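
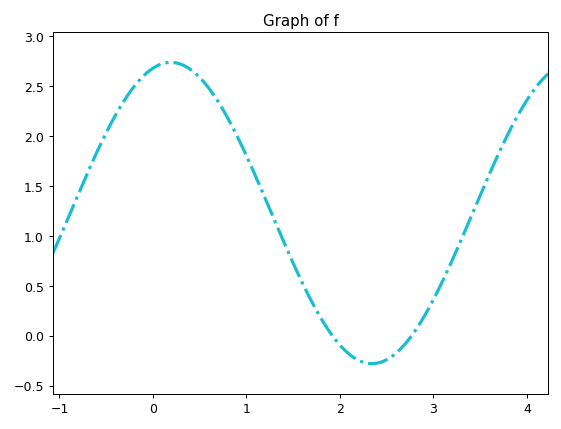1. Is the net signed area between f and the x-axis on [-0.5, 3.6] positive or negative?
positive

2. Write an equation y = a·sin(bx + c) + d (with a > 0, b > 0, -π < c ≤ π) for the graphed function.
y = 1.51sin(1.46x + 1.29) + 1.23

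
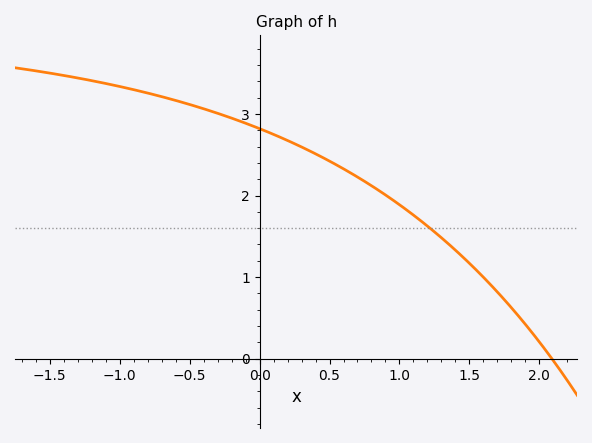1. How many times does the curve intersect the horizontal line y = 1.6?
1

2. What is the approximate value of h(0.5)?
2.42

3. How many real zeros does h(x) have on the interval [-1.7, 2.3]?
1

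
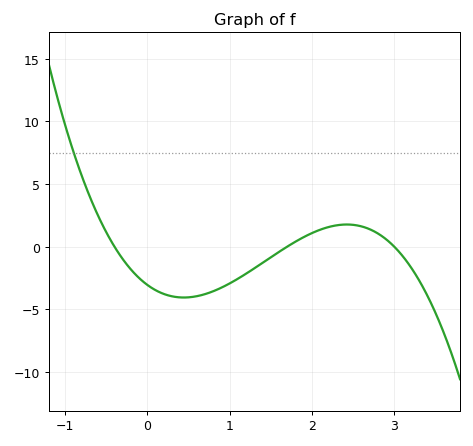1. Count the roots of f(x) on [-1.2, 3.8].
3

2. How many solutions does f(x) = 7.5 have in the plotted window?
1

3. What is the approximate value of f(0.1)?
-3.48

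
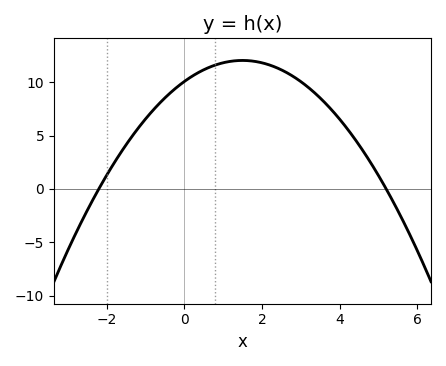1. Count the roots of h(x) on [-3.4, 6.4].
2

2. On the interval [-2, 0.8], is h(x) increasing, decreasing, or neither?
increasing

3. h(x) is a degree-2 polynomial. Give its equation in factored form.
y = -0.88(x + 2.2)(x - 5.2)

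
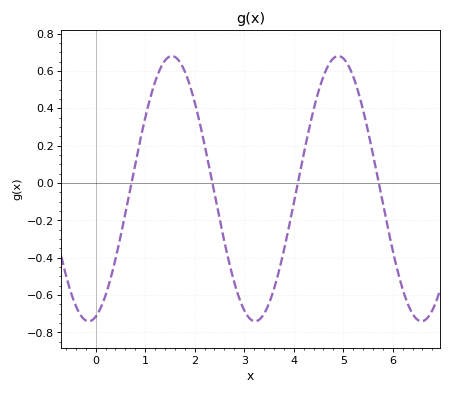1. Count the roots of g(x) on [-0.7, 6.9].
4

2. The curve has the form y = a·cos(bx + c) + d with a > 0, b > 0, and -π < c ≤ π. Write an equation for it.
y = 0.71cos(1.87x - 2.88) - 0.03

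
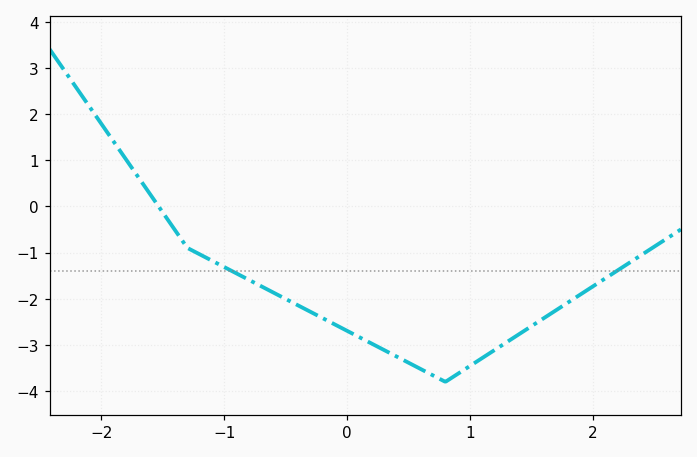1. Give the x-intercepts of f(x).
-1.53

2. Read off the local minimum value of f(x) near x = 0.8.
-3.8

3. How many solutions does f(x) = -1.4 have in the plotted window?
2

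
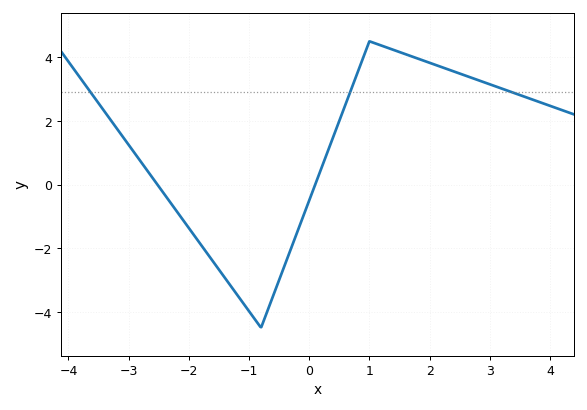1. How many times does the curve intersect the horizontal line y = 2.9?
3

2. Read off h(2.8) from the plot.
3.2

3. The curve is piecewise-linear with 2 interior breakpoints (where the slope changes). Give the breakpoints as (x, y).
(-0.8, -4.5); (1, 4.5)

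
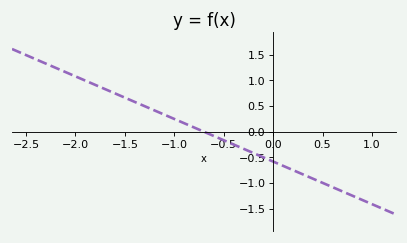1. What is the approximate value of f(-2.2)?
1.25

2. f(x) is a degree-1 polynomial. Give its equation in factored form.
y = -0.83(x + 0.7)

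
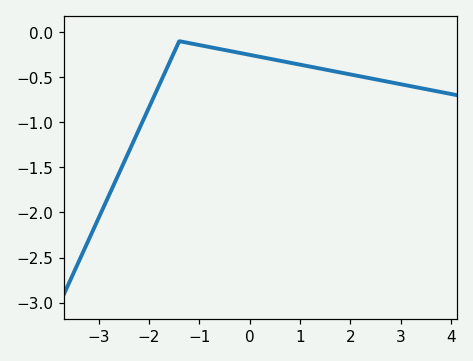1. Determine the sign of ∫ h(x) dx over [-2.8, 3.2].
negative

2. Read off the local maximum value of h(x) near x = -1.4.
-0.1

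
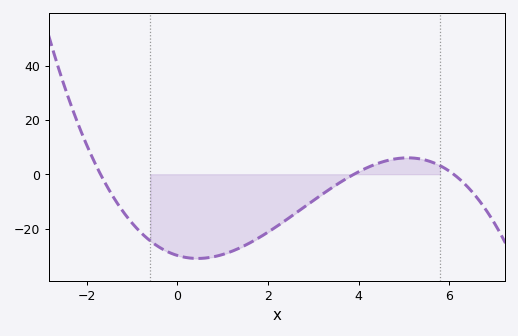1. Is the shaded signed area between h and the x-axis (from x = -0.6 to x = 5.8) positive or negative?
negative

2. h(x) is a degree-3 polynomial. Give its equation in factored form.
y = -0.74(x + 1.7)(x - 3.9)(x - 6.1)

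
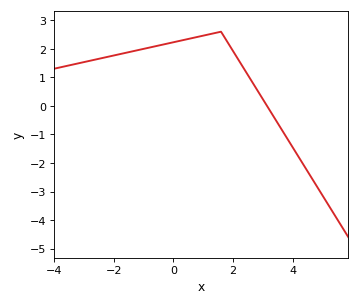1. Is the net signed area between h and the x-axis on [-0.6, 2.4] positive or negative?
positive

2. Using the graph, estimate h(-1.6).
1.9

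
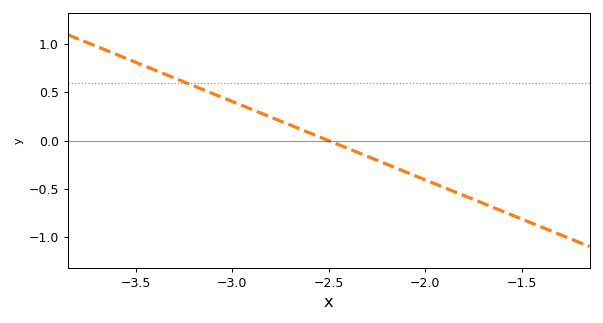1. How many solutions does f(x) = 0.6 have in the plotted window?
1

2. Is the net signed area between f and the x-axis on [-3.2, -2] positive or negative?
positive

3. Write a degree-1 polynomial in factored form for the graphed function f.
y = -0.81(x + 2.5)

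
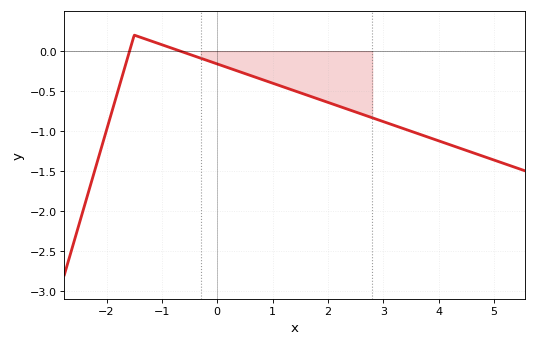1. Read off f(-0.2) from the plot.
-0.113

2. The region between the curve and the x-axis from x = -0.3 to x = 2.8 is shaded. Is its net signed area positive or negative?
negative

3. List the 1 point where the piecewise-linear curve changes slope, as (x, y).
(-1.5, 0.2)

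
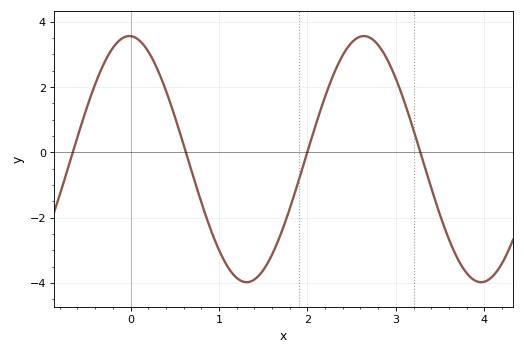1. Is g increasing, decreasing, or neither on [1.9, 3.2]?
neither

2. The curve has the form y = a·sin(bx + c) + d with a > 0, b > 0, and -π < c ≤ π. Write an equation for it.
y = 3.77sin(2.37x + 1.6) - 0.21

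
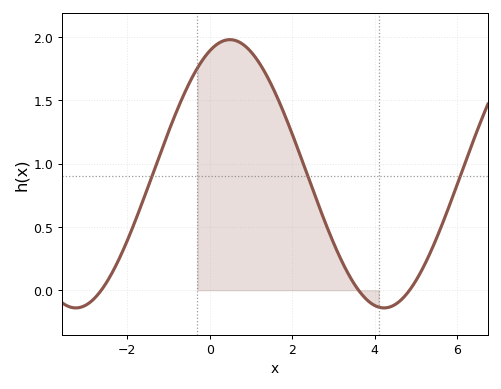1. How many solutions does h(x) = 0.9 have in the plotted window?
3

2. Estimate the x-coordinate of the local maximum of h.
0.49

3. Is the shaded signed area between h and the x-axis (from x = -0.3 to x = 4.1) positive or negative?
positive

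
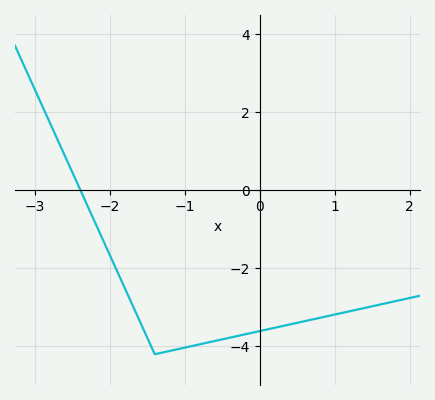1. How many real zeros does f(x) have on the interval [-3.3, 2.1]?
1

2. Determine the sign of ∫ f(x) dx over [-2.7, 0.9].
negative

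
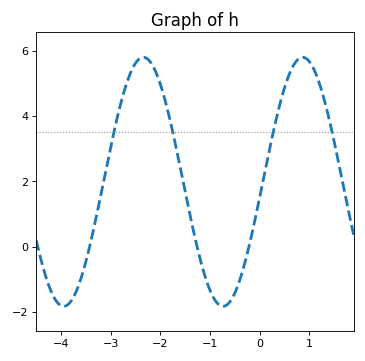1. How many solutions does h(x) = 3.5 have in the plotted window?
4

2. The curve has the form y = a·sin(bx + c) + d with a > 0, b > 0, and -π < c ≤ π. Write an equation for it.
y = 3.81sin(1.96x - 0.12) + 1.99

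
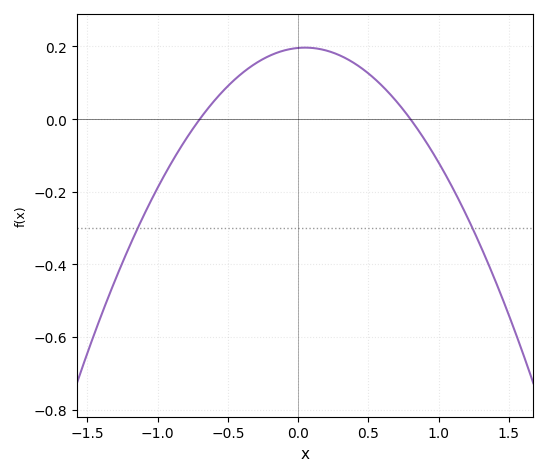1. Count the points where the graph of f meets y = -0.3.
2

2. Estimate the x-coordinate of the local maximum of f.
0.05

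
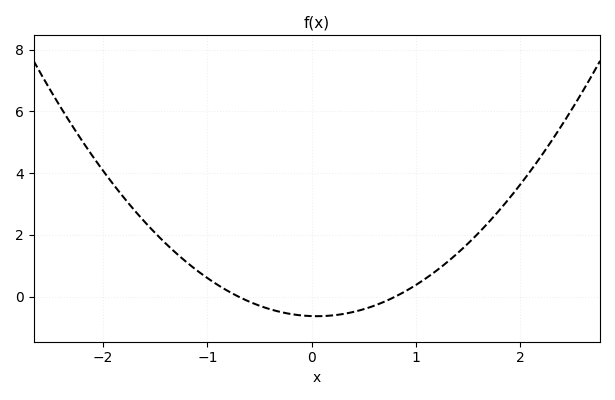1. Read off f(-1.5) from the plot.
2.06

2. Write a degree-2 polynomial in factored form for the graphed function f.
y = 1.12(x + 0.7)(x - 0.8)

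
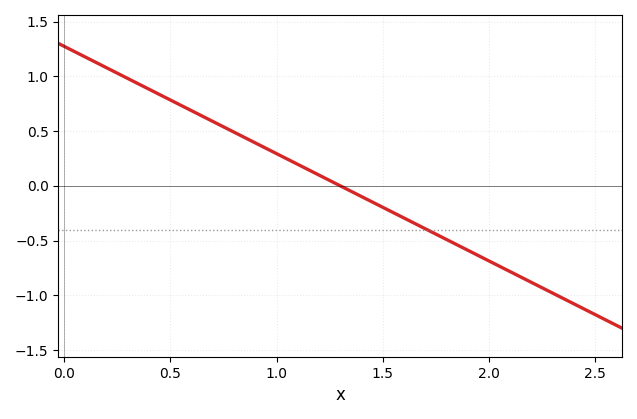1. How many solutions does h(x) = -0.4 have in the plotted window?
1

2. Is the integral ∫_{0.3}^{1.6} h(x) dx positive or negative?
positive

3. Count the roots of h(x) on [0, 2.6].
1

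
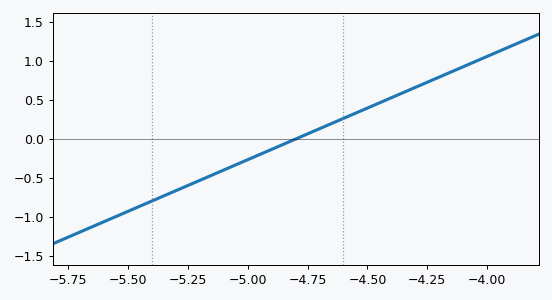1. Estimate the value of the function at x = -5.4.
-0.8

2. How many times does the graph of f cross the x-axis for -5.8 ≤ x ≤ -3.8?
1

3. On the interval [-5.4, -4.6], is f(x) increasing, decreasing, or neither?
increasing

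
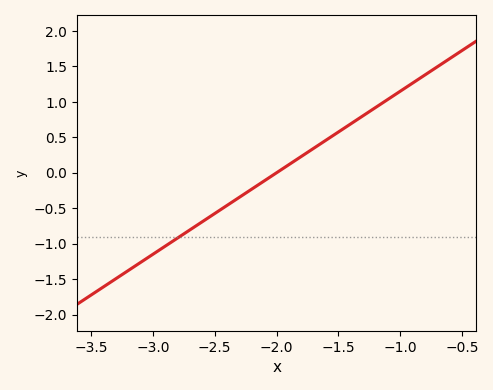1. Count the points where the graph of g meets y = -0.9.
1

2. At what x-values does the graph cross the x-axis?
-2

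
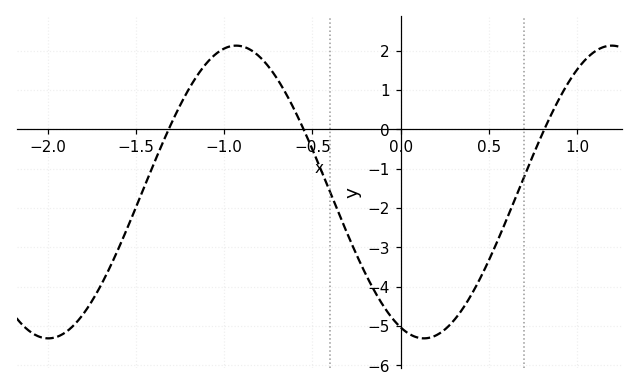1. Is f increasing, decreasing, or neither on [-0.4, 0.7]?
neither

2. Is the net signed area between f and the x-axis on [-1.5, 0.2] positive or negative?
negative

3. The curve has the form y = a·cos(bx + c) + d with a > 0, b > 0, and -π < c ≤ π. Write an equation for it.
y = 3.72cos(3x + 2.8) - 1.59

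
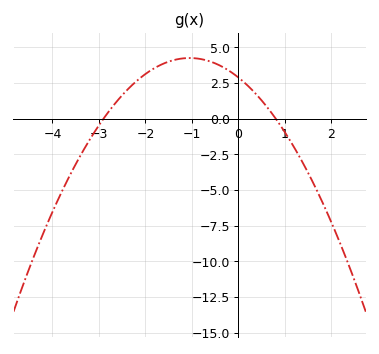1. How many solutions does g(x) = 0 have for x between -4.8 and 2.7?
2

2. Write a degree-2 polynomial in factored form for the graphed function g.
y = -1.24(x + 2.9)(x - 0.8)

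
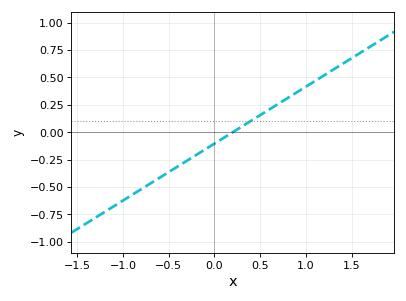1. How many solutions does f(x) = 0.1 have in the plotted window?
1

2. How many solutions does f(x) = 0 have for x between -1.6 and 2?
1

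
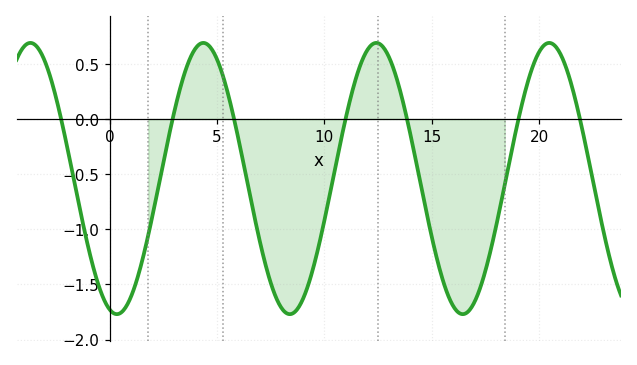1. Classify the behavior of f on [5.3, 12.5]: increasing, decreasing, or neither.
neither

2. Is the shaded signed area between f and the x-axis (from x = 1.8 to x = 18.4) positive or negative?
negative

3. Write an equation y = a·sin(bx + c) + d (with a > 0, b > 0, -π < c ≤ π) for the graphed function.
y = 1.23sin(0.78x - 1.83) - 0.54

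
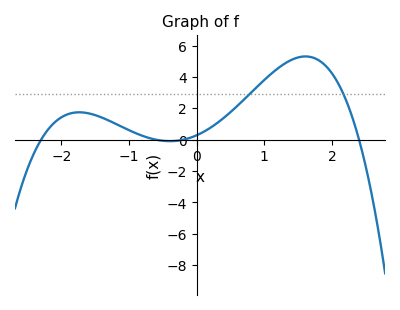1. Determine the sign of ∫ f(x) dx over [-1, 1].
positive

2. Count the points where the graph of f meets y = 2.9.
2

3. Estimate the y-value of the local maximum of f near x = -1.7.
1.8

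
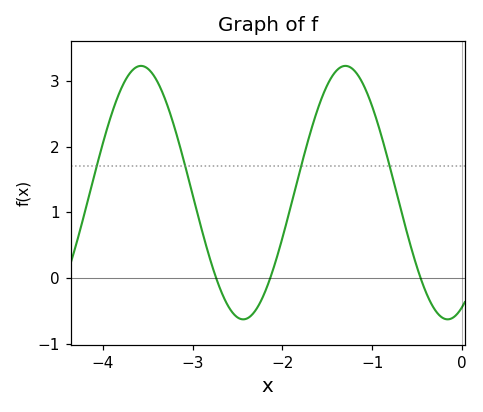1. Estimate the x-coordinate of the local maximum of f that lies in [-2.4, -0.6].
-1.3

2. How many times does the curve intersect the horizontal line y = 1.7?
4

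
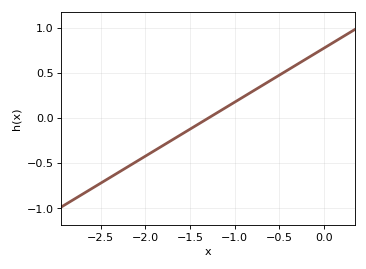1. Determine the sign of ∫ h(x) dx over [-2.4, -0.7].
negative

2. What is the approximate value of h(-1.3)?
0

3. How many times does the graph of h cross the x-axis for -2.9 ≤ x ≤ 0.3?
1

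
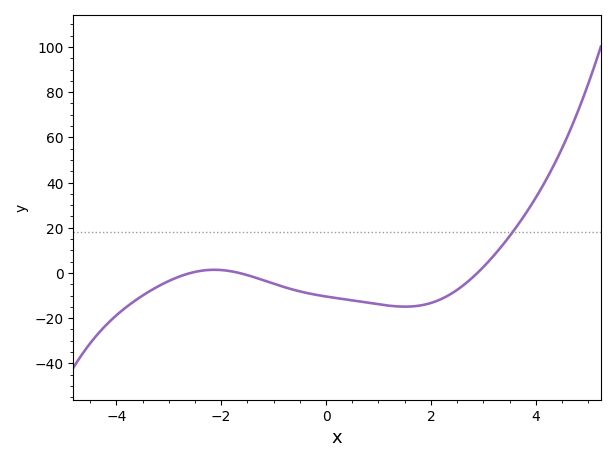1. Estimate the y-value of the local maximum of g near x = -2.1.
1.38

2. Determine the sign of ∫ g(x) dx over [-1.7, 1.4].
negative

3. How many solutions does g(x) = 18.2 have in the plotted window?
1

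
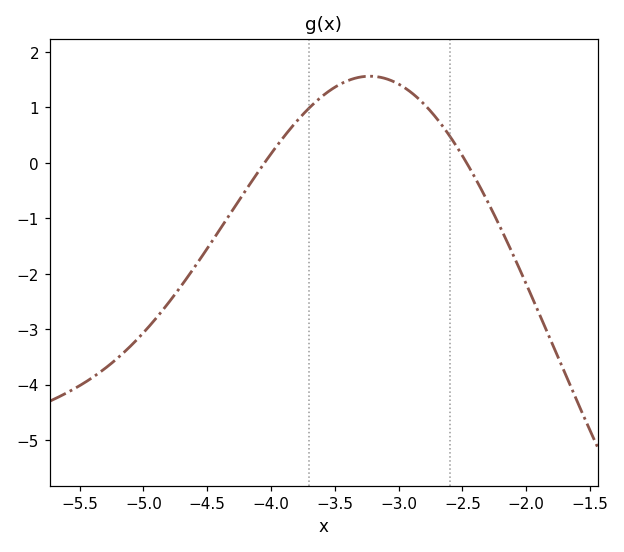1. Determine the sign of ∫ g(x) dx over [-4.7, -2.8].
positive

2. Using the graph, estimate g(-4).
0.2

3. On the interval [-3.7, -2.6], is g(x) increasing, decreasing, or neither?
neither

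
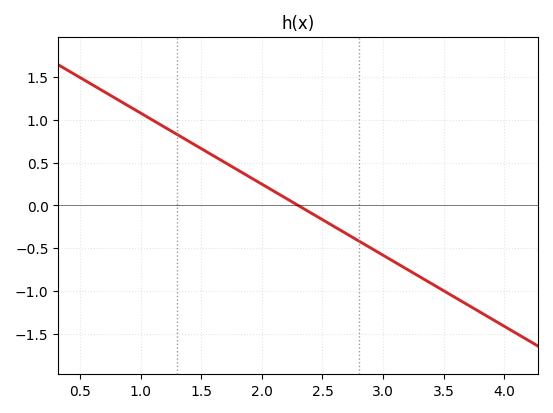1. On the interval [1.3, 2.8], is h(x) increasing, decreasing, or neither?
decreasing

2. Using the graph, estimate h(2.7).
-0.332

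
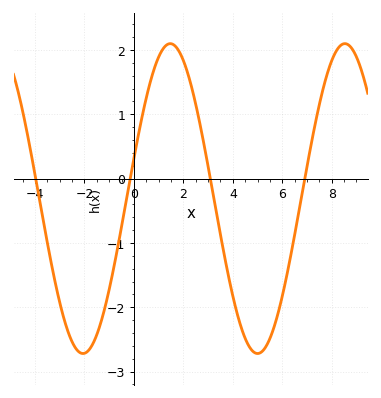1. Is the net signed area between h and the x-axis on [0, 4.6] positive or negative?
positive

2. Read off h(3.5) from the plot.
-0.871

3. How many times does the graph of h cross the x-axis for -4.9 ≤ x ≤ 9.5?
4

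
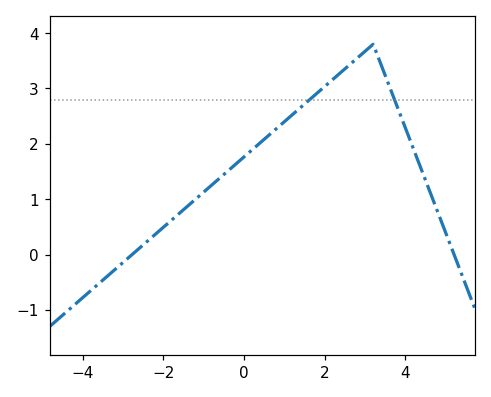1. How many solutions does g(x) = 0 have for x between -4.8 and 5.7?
2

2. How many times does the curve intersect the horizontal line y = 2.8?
2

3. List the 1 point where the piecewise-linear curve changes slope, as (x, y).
(3.2, 3.8)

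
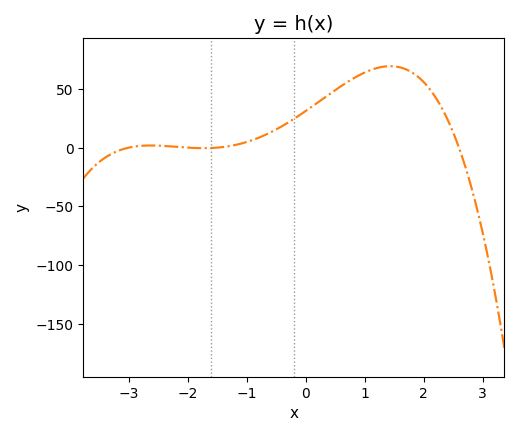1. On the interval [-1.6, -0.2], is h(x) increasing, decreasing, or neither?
increasing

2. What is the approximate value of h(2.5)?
13.2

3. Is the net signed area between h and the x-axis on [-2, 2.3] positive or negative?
positive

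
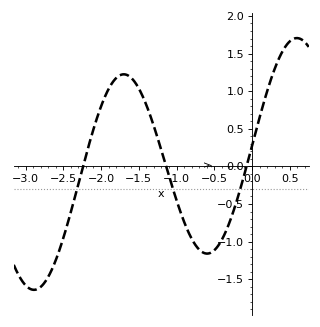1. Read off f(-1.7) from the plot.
1.22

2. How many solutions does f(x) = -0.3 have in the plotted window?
3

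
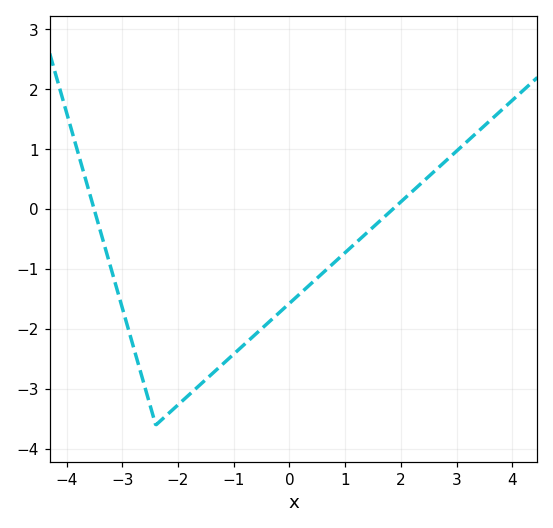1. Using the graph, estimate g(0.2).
-1.4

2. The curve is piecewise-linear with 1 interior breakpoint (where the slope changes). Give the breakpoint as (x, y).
(-2.4, -3.6)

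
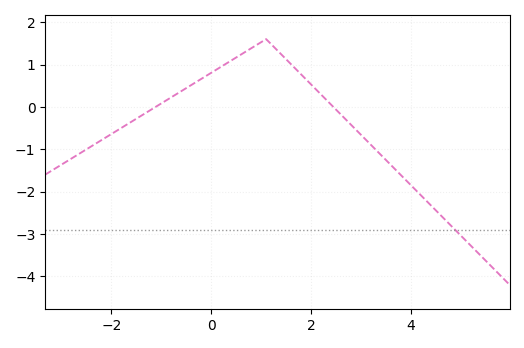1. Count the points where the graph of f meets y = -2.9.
1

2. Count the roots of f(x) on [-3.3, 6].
2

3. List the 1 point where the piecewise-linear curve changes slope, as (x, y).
(1.1, 1.6)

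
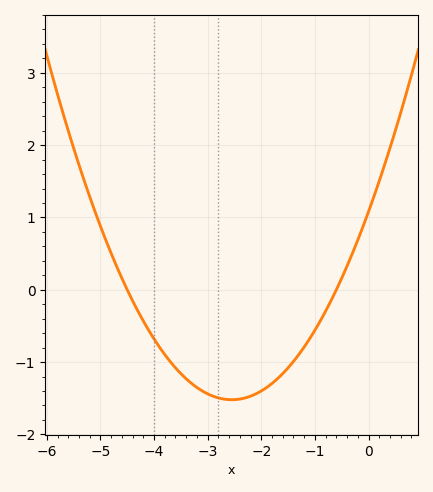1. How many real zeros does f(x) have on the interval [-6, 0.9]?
2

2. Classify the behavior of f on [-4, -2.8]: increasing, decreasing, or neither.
decreasing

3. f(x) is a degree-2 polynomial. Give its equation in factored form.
y = 0.4(x + 4.5)(x + 0.6)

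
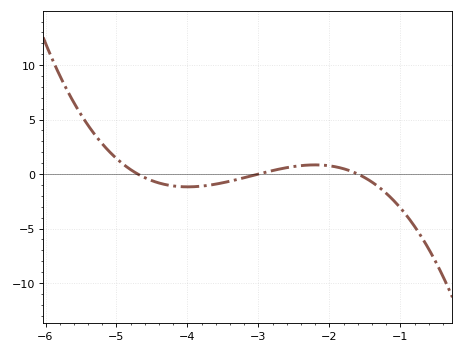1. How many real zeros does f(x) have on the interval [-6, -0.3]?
3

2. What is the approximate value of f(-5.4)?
4.5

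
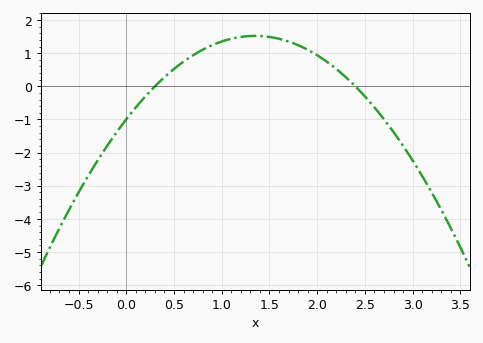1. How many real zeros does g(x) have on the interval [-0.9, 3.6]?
2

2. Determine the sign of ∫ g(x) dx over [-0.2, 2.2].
positive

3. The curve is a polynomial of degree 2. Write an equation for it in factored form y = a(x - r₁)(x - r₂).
y = -1.38(x - 0.3)(x - 2.4)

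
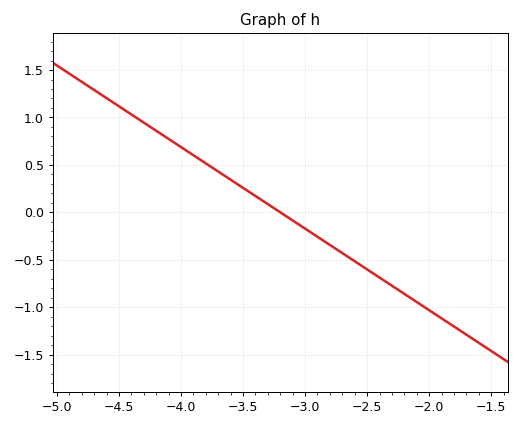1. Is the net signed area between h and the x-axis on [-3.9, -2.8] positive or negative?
positive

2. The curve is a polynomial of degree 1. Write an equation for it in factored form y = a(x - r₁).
y = -0.86(x + 3.2)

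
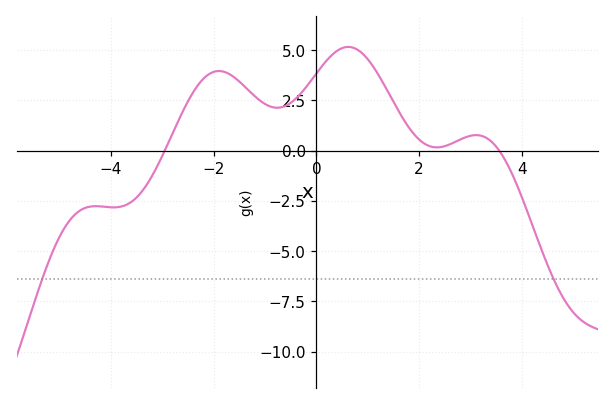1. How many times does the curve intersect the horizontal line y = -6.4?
2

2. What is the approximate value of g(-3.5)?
-2.33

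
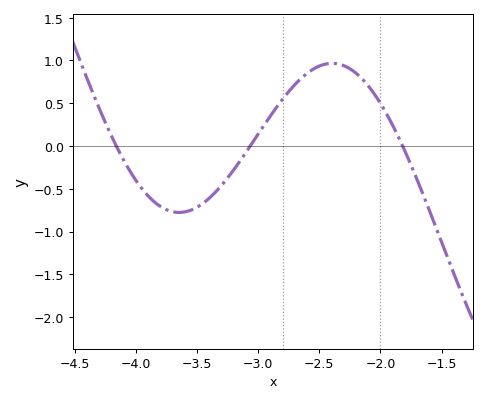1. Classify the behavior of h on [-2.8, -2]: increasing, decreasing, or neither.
neither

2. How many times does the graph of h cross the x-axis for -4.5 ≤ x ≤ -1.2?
3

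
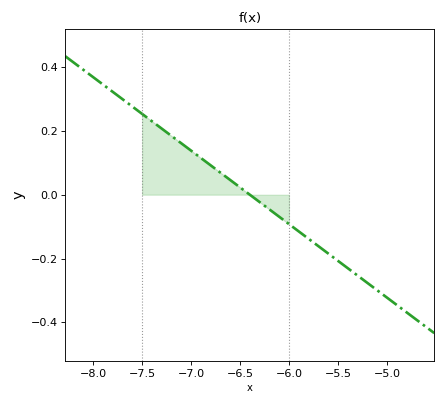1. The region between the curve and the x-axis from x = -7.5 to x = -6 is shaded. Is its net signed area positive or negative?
positive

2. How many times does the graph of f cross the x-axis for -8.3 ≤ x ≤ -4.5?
1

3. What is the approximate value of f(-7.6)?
0.276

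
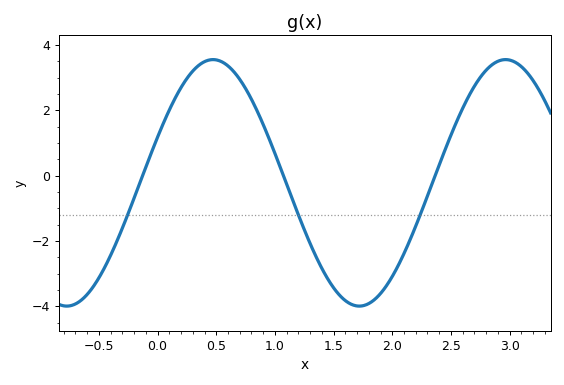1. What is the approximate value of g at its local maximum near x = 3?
3.55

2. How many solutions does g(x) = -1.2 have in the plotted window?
3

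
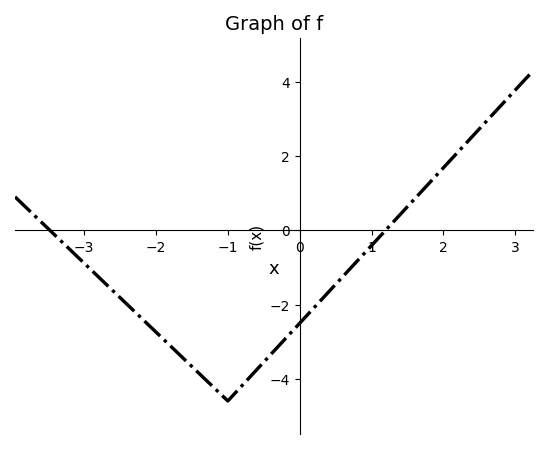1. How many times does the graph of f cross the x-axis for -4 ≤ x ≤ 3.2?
2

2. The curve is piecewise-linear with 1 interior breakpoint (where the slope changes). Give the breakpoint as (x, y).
(-1, -4.6)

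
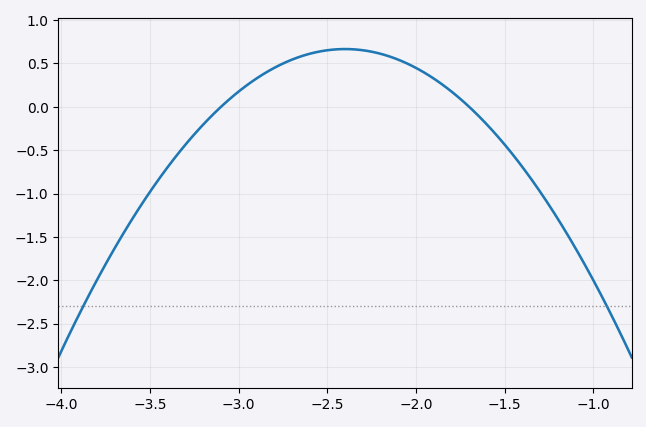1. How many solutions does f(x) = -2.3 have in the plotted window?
2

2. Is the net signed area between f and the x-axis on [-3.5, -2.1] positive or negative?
positive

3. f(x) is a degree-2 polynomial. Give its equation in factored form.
y = -1.36(x + 3.1)(x + 1.7)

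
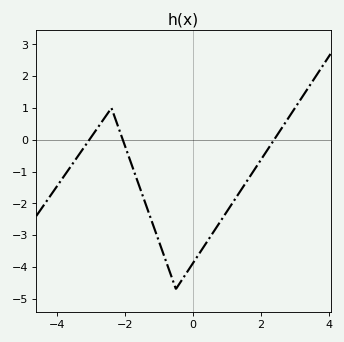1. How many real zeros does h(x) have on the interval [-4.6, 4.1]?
3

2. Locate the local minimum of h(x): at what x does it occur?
-0.5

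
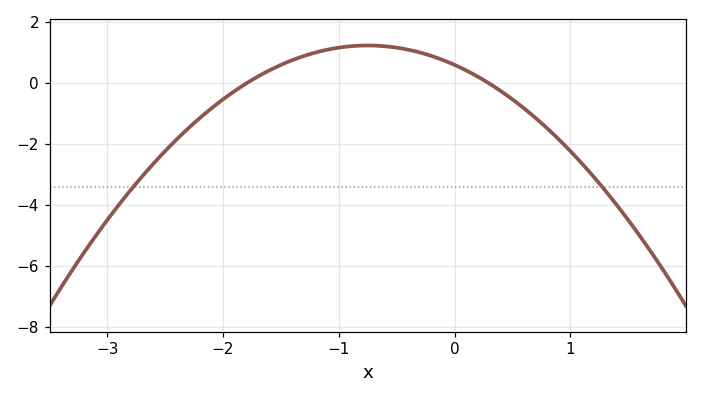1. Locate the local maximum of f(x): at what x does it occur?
-0.75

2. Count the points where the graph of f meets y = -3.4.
2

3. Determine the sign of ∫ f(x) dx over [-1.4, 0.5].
positive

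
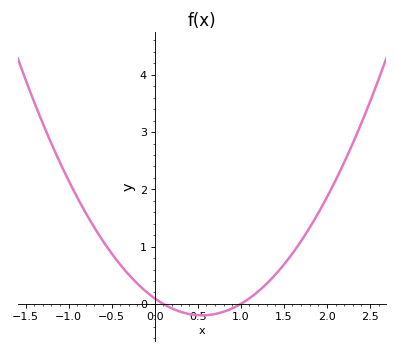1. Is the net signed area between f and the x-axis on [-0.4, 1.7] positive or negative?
positive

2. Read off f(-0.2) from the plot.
0.353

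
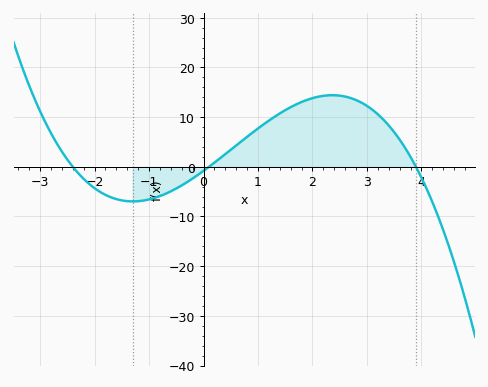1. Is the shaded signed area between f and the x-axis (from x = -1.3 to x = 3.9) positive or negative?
positive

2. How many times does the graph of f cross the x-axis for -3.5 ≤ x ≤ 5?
3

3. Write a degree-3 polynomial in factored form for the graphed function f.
y = -0.87(x + 2.4)(x - 0.1)(x - 3.9)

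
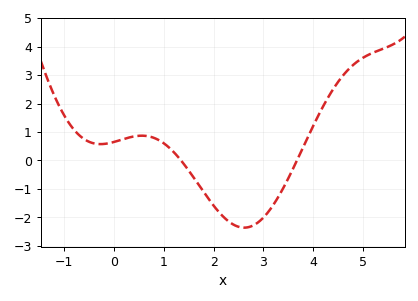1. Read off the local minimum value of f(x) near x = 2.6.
-2.36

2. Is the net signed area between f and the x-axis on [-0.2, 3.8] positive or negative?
negative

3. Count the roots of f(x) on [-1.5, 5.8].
2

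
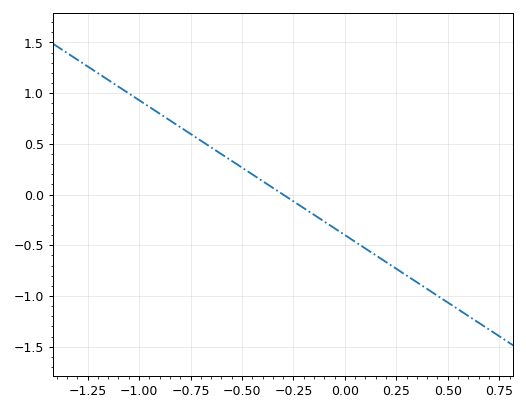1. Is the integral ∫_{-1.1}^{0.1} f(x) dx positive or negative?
positive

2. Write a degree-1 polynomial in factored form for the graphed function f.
y = -1.33(x + 0.3)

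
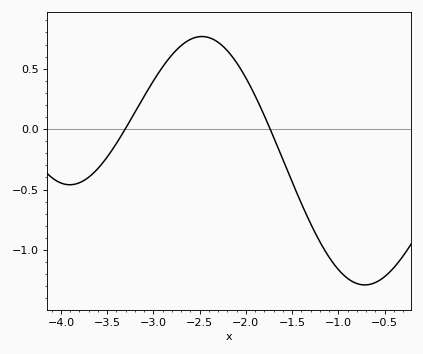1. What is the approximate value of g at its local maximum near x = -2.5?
0.75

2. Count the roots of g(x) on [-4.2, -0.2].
2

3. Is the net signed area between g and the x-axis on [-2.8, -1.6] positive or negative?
positive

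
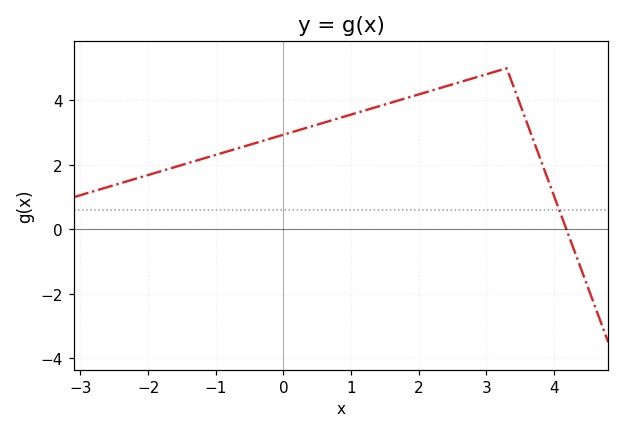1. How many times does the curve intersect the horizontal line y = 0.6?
1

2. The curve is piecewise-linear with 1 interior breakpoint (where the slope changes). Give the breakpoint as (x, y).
(3.3, 5)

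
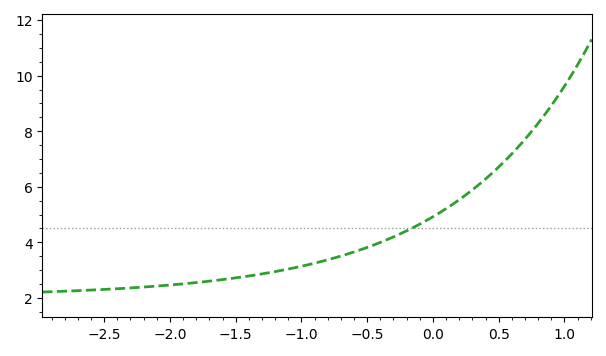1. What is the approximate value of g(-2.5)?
2.4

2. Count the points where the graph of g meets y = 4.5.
1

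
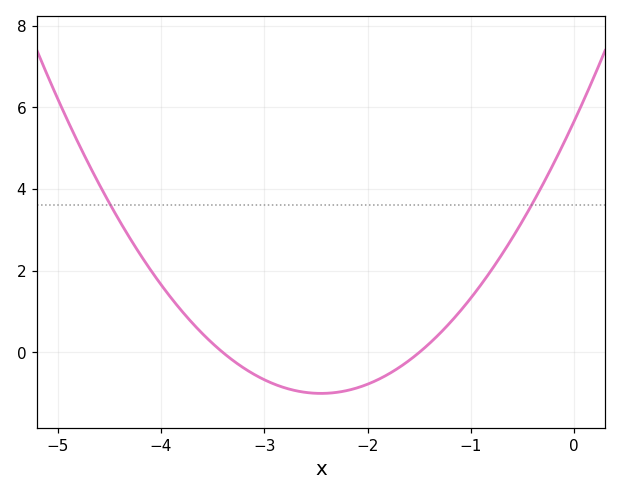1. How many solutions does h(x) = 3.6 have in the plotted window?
2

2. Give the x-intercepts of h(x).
-3.4, -1.5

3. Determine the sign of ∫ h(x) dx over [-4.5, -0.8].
positive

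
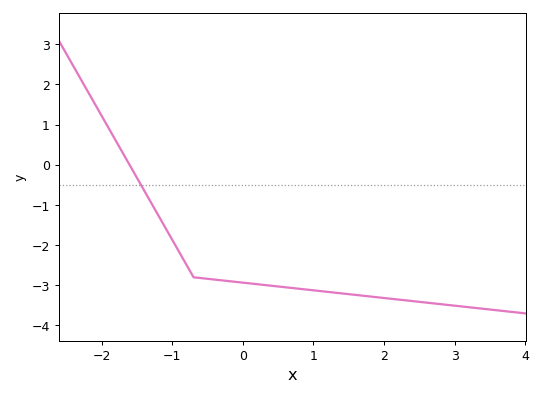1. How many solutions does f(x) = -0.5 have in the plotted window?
1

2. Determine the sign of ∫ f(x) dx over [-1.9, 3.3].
negative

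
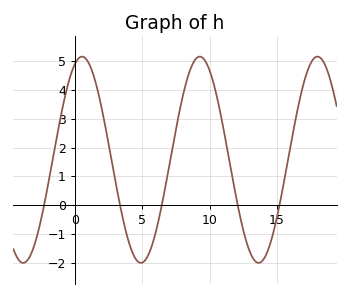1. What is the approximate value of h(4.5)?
-1.85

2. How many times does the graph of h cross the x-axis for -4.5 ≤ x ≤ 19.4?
5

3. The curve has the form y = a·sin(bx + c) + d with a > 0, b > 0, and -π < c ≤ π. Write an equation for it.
y = 3.58sin(0.72x + 1.18) + 1.58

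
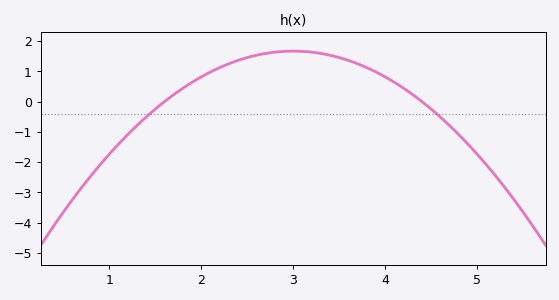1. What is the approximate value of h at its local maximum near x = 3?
1.67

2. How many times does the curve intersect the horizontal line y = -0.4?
2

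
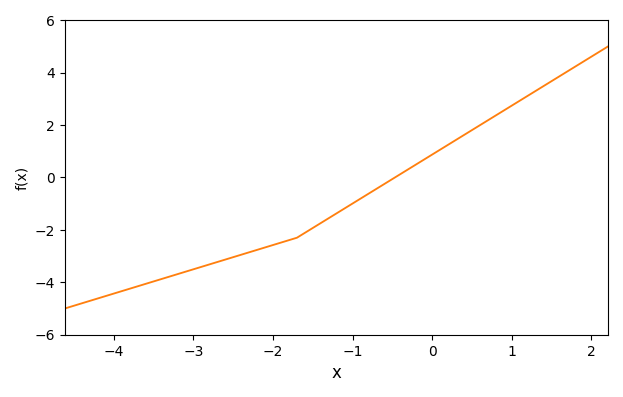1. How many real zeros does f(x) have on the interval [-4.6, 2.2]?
1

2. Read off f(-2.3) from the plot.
-2.8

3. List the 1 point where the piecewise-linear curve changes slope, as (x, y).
(-1.7, -2.3)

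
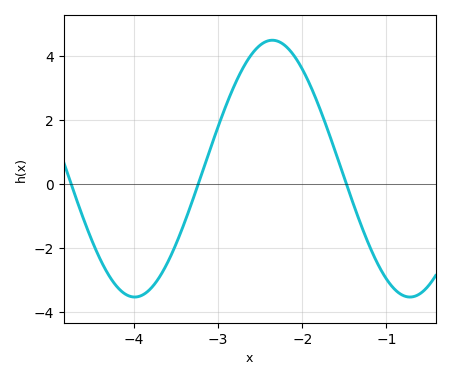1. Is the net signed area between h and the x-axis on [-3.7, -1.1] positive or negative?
positive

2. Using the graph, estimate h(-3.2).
0.28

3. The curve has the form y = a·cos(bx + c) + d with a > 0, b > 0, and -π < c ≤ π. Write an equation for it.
y = 4cos(1.92x - 1.76) + 0.48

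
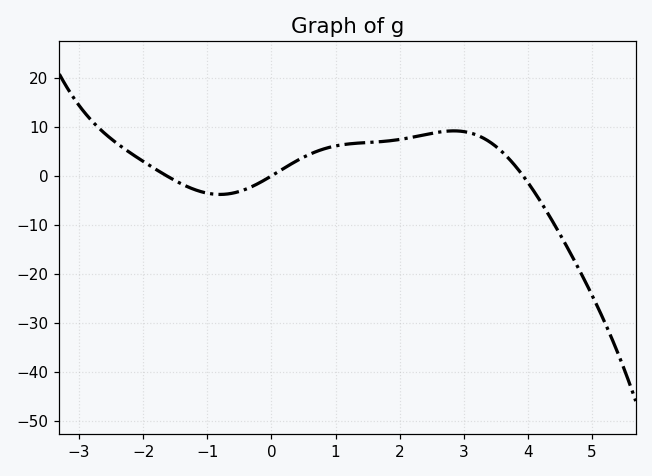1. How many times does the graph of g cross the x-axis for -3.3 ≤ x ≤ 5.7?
3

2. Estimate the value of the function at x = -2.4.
7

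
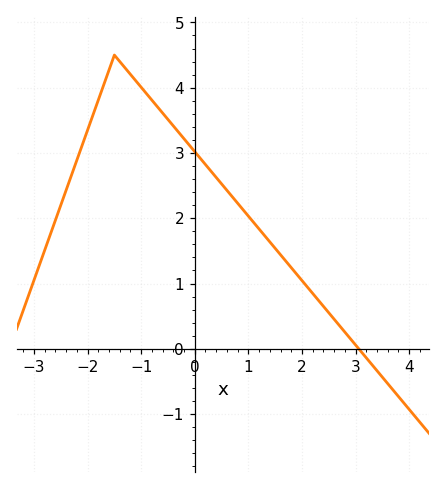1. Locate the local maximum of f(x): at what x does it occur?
-1.5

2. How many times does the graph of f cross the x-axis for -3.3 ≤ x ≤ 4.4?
1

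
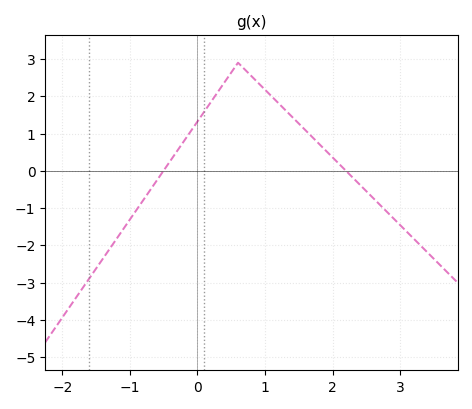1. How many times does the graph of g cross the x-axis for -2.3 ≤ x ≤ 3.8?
2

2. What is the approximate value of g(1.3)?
1.6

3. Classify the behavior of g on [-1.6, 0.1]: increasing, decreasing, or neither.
increasing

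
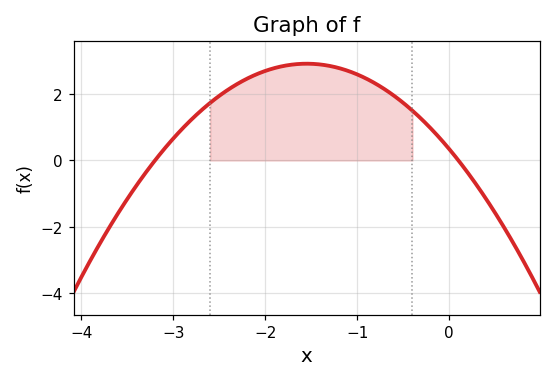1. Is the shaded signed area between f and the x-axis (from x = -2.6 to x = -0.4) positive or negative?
positive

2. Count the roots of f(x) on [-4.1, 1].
2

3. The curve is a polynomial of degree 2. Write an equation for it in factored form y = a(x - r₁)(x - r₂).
y = -1.07(x + 3.2)(x - 0.1)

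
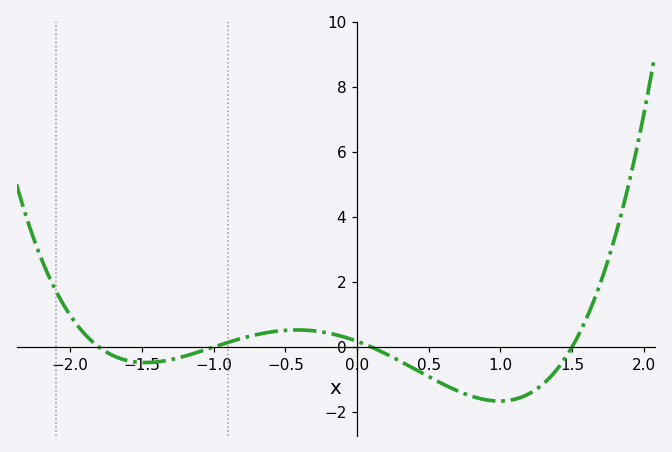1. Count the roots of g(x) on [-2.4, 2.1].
4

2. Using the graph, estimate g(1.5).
0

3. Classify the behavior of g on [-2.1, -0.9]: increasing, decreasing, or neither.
neither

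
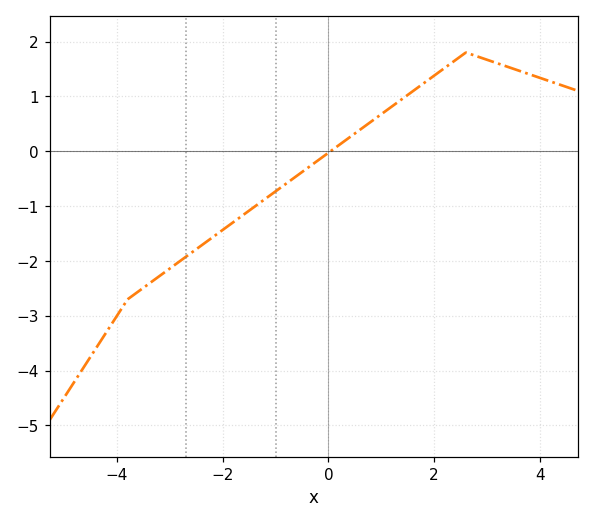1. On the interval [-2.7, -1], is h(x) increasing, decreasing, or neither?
increasing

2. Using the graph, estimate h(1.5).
1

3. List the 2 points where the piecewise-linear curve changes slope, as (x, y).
(-3.8, -2.7); (2.6, 1.8)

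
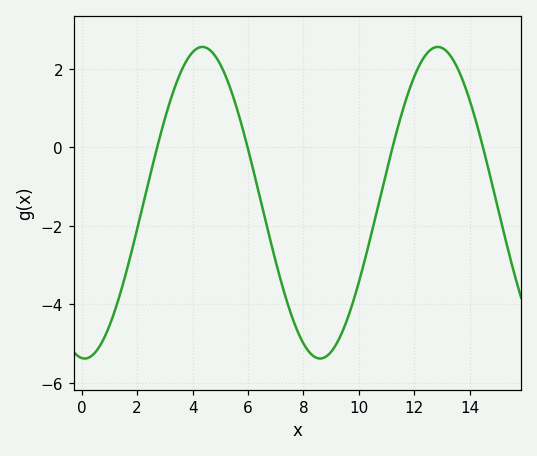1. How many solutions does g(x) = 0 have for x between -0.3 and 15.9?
4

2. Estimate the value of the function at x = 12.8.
2.6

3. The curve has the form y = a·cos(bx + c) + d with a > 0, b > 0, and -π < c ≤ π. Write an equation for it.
y = 3.97cos(0.74x + 3.1) - 1.41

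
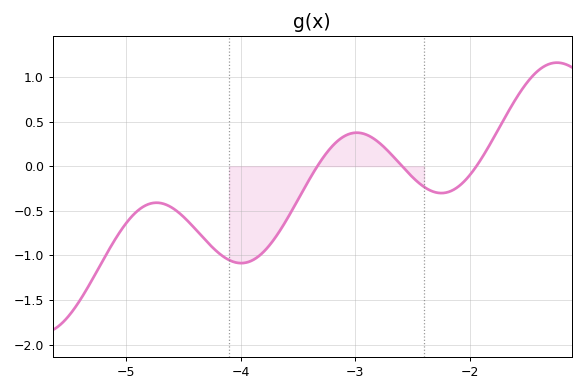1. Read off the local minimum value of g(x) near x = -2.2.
-0.302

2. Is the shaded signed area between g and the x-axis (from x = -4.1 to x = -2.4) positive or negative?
negative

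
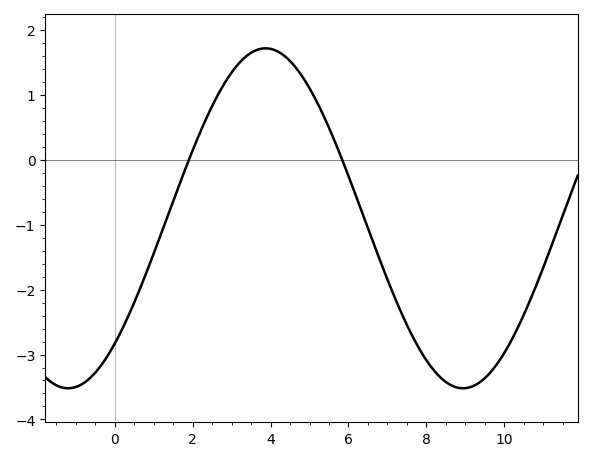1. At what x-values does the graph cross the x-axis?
2, 5.8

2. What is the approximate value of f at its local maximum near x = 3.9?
1.7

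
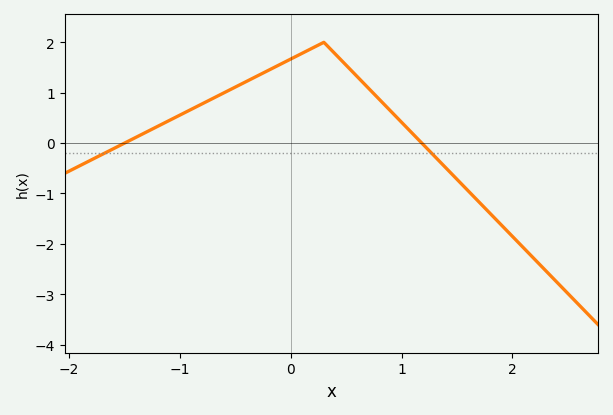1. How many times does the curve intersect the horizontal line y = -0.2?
2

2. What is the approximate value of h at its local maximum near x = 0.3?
2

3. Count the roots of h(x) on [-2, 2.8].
2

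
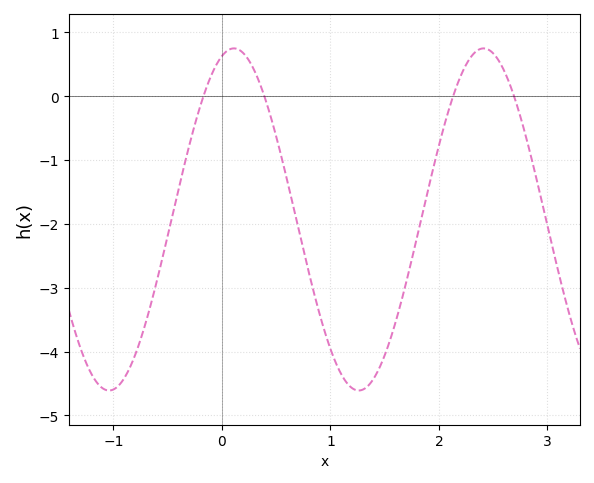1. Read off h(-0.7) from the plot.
-3.5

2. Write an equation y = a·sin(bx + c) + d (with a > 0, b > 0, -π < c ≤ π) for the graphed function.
y = 2.68sin(2.7x + 1.3) - 1.93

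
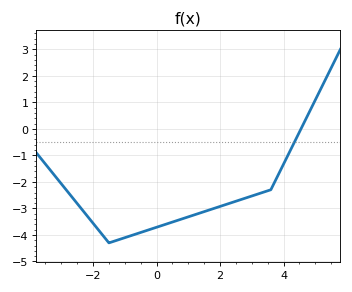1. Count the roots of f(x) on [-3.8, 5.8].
1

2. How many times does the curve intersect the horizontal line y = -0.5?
1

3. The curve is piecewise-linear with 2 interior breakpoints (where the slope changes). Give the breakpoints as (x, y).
(-1.5, -4.3); (3.6, -2.3)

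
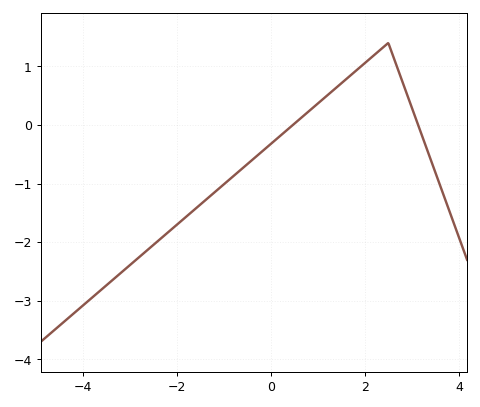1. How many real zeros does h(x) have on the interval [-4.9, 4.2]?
2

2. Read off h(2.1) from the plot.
1.1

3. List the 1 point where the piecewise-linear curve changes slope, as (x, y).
(2.5, 1.4)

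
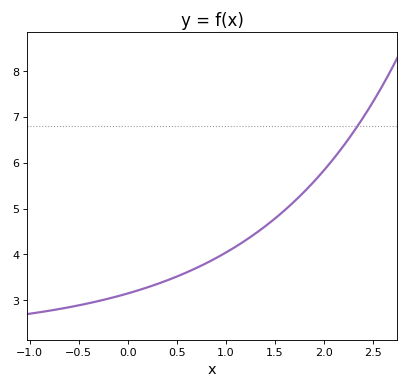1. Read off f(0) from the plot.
3.15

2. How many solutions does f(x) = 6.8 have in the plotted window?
1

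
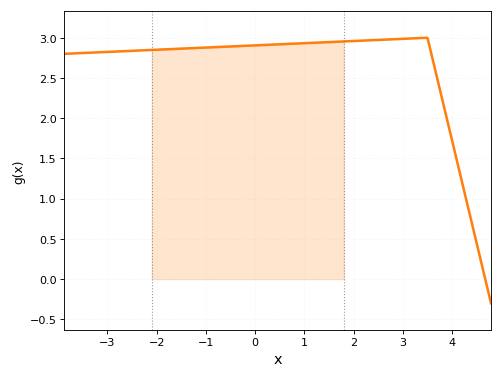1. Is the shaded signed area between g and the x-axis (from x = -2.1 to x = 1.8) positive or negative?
positive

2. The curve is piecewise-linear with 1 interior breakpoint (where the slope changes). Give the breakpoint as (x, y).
(3.5, 3)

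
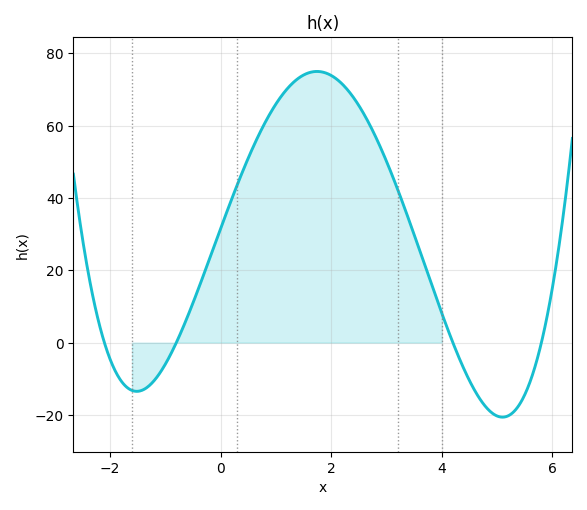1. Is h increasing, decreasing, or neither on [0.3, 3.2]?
neither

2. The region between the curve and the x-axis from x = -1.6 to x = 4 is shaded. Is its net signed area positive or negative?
positive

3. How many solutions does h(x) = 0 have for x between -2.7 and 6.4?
4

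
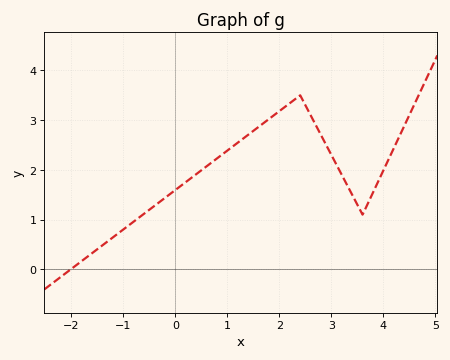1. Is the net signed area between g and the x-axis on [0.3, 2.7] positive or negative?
positive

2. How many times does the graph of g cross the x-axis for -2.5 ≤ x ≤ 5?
1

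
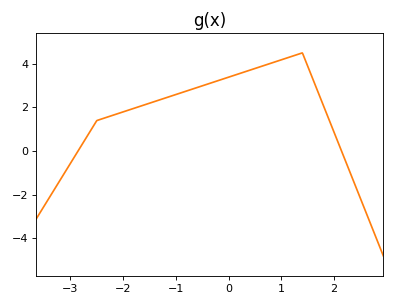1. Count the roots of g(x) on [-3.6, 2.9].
2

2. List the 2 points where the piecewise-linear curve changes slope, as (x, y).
(-2.5, 1.4); (1.4, 4.5)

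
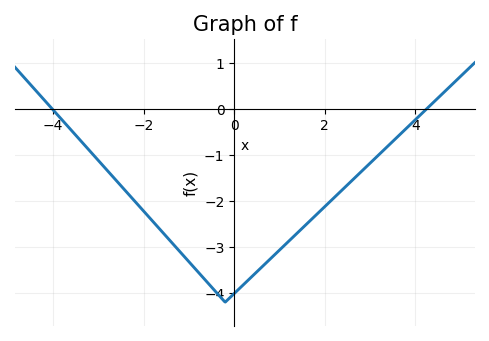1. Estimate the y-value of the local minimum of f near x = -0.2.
-4.2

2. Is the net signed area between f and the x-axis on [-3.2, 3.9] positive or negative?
negative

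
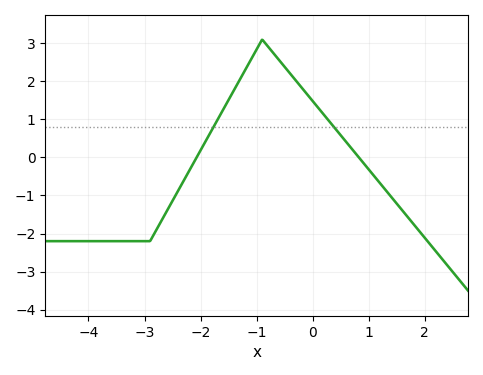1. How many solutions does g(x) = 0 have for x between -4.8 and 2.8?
2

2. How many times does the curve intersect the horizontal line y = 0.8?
2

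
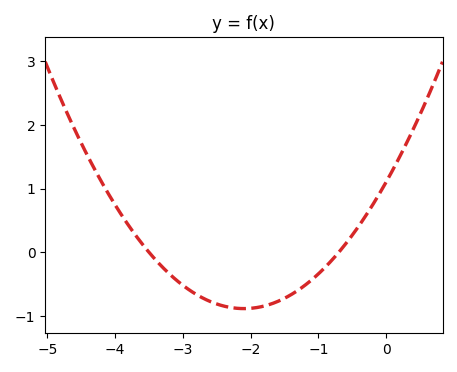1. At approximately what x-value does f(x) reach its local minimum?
-2.1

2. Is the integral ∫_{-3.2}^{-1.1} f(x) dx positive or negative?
negative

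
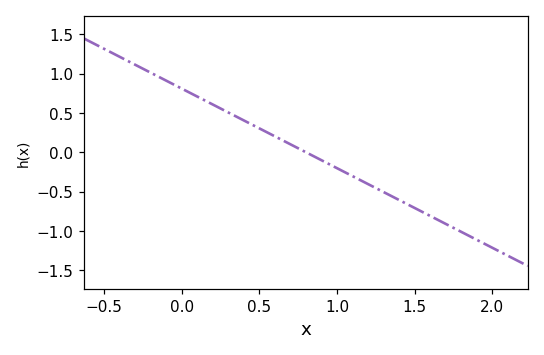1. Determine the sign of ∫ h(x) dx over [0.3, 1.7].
negative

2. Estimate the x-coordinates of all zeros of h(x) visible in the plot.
0.8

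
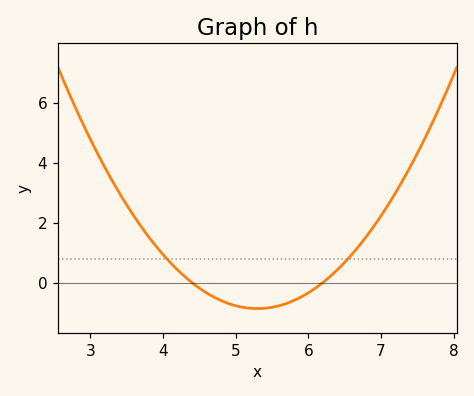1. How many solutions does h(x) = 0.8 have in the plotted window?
2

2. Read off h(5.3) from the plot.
-0.867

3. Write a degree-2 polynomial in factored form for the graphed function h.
y = 1.07(x - 4.4)(x - 6.2)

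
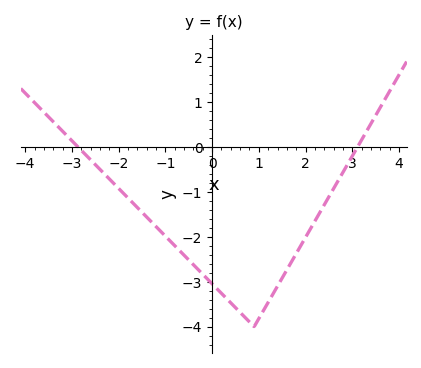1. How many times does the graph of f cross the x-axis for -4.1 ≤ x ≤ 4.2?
2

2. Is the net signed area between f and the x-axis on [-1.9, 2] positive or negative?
negative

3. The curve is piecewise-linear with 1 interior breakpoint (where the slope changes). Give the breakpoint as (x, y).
(0.9, -4)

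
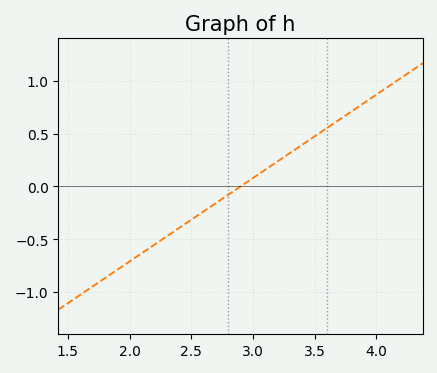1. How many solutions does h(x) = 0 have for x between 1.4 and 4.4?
1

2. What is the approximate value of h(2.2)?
-0.553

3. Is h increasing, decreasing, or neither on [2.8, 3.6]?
increasing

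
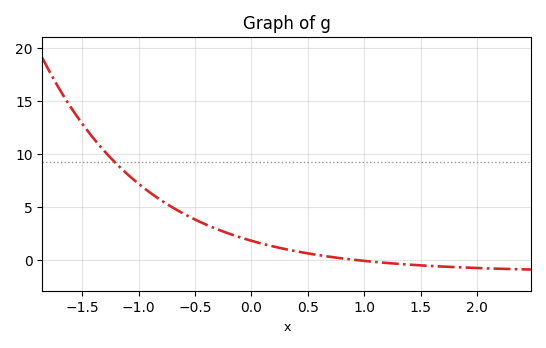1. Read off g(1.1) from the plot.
-0.233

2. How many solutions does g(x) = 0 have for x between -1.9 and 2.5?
1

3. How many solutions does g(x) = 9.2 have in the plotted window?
1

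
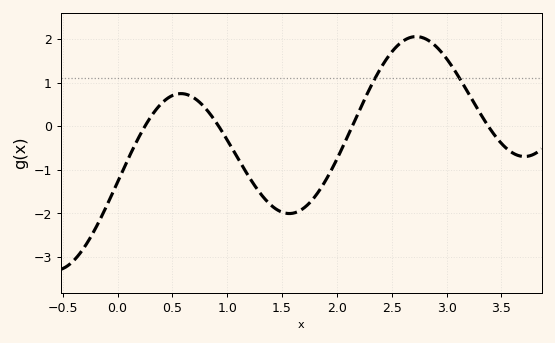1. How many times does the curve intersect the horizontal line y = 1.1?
2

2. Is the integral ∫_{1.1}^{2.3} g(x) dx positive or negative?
negative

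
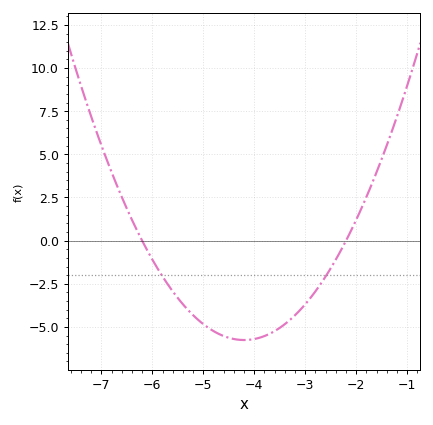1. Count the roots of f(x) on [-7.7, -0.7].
2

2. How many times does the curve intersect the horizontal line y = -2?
2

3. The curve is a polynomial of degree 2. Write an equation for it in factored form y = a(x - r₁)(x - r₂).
y = 1.44(x + 6.2)(x + 2.2)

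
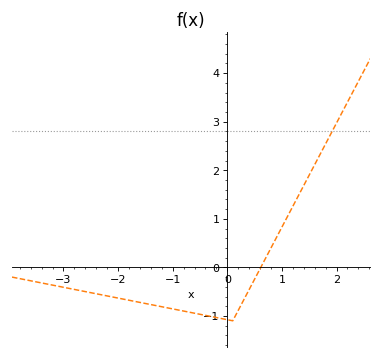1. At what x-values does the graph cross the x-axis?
0.6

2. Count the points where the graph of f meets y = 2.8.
1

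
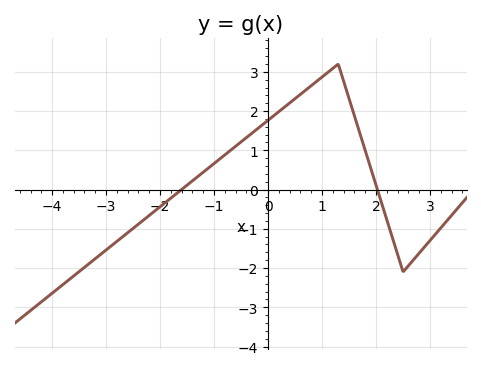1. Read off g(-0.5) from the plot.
1.22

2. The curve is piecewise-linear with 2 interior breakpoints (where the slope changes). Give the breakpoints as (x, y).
(1.3, 3.2); (2.5, -2.1)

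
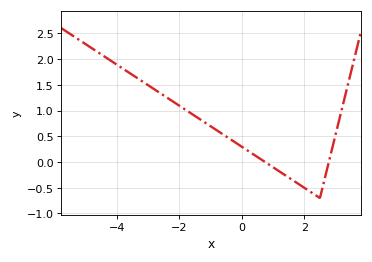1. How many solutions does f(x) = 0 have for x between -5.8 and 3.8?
2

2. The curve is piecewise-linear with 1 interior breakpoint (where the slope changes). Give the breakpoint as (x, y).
(2.5, -0.7)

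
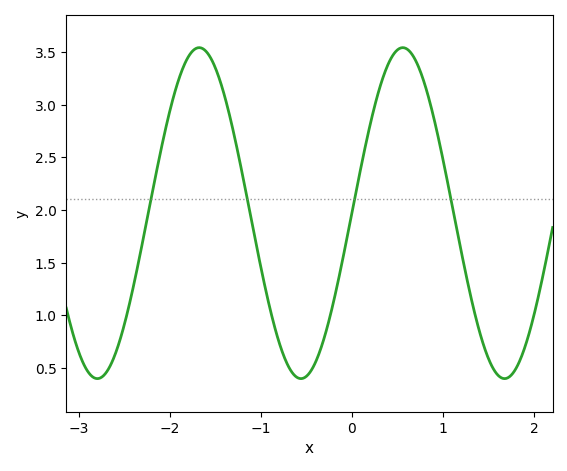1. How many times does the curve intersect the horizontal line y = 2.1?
4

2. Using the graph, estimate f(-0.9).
1.05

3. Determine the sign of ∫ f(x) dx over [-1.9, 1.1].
positive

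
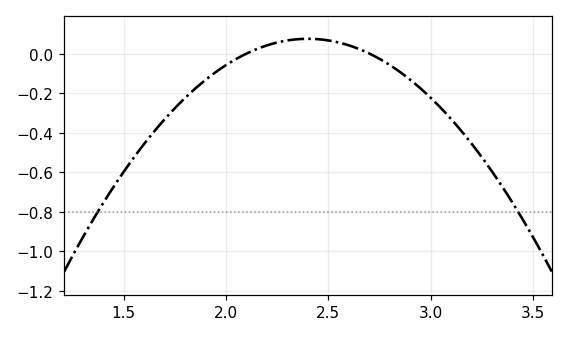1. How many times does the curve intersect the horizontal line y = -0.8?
2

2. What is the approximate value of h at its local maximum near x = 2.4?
0.075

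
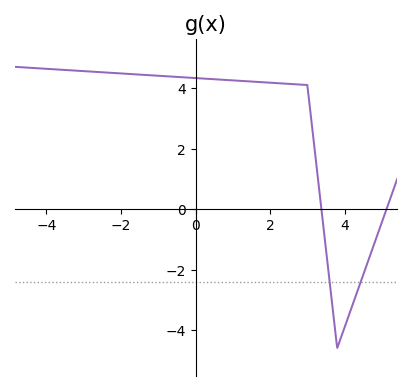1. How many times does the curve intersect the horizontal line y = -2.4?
2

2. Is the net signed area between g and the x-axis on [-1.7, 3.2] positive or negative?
positive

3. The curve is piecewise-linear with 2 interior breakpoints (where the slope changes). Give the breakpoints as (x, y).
(3, 4.1); (3.8, -4.6)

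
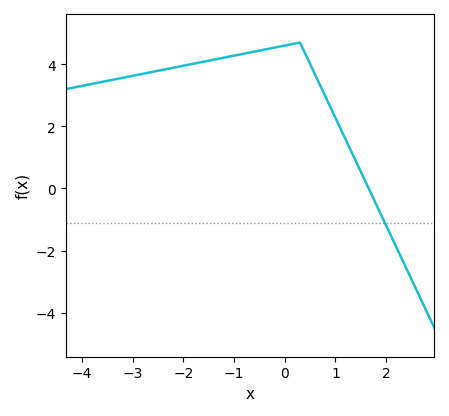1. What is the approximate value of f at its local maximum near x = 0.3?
4.6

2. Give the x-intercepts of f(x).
1.7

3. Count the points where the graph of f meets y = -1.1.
1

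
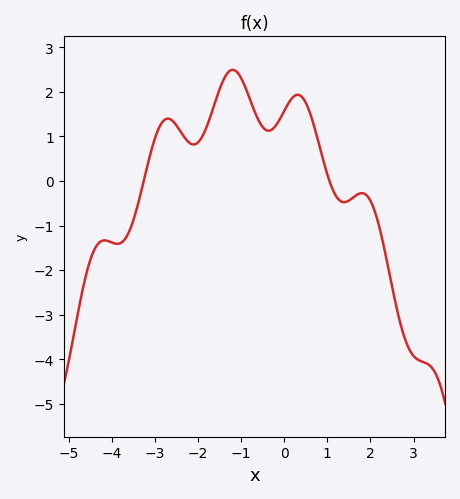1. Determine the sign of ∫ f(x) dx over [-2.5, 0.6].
positive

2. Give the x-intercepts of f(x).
-3.2, 1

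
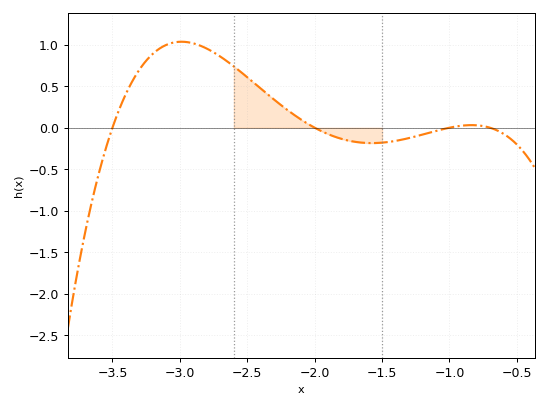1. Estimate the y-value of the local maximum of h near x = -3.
1.05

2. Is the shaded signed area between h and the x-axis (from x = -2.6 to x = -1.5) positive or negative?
positive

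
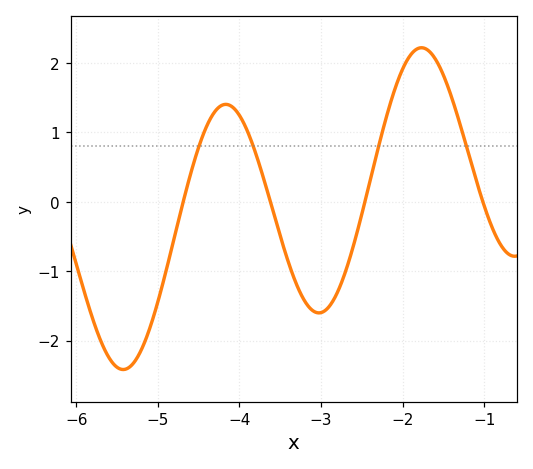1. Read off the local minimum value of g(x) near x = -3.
-1.6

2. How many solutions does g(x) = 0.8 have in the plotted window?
4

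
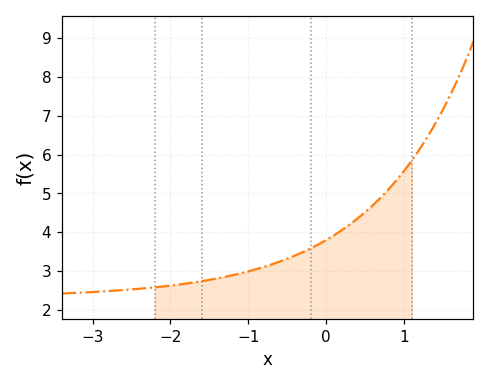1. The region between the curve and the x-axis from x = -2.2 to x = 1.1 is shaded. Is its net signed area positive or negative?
positive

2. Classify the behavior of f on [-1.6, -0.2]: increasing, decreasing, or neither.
increasing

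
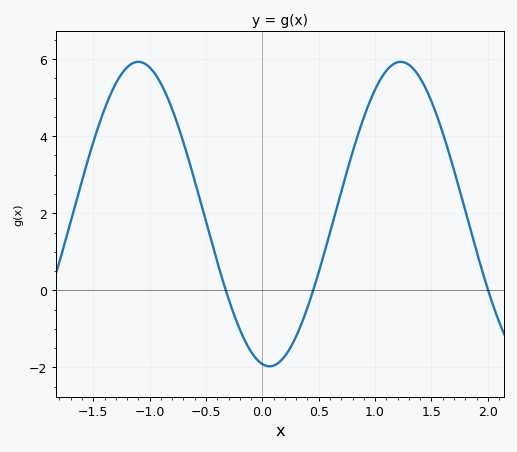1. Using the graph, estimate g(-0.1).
-1.6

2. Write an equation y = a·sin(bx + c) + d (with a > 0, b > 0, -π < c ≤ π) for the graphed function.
y = 3.95sin(2.7x - 1.7) + 1.98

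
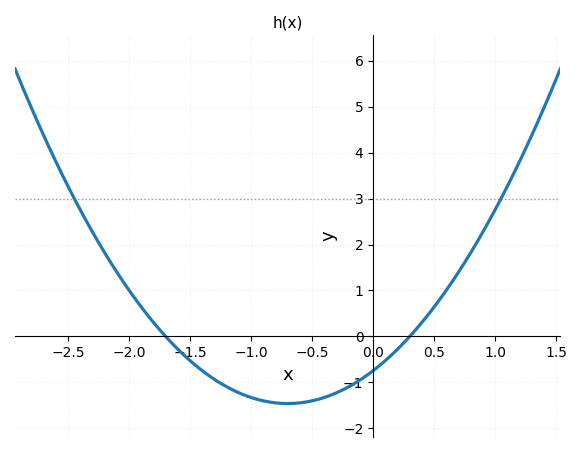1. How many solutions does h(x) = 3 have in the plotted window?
2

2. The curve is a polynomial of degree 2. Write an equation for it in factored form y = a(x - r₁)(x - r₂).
y = 1.46(x + 1.7)(x - 0.3)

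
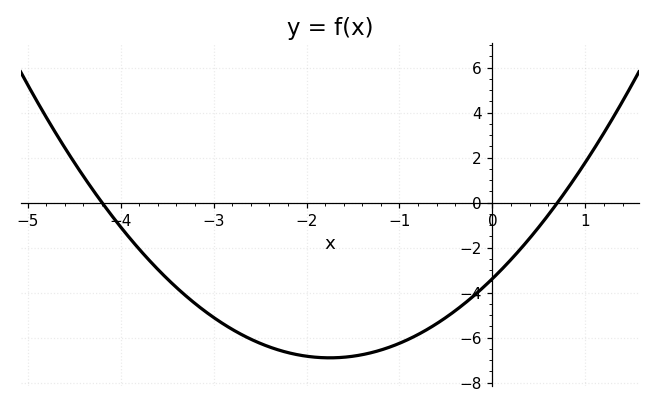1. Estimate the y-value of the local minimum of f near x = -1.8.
-7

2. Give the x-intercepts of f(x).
-4.2, 0.7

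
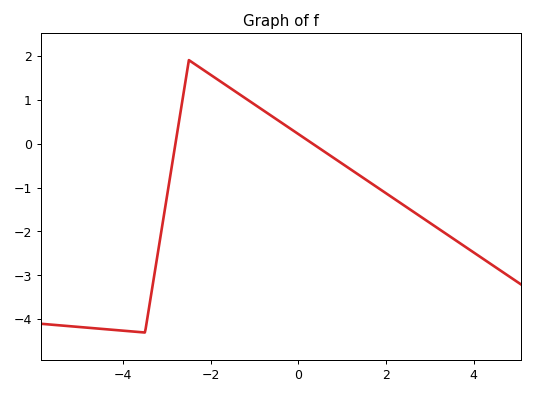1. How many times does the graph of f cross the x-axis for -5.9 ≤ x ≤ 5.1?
2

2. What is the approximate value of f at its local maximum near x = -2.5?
1.9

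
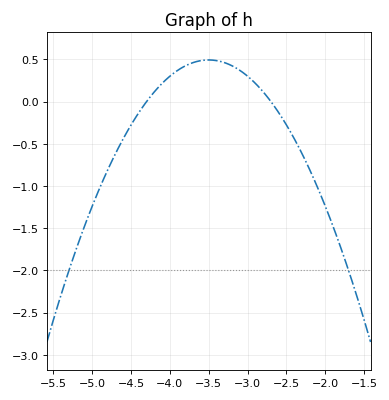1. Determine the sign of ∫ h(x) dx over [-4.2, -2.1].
positive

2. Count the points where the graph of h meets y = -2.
2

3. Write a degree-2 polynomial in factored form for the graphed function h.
y = -0.77(x + 4.3)(x + 2.7)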